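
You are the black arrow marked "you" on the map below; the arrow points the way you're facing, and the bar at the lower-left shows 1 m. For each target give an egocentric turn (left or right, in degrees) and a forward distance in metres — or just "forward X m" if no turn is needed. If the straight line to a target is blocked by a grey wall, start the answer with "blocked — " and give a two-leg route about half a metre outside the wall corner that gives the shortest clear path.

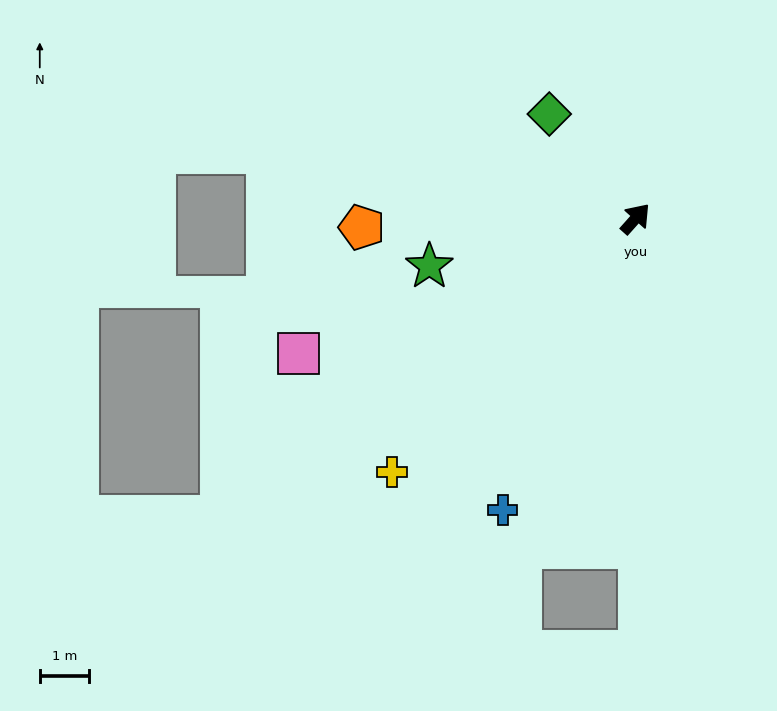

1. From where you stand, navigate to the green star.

turn left 145°, forward 4.3 m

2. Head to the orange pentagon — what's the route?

turn left 134°, forward 5.6 m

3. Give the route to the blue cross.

turn right 163°, forward 6.6 m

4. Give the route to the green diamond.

turn left 81°, forward 2.8 m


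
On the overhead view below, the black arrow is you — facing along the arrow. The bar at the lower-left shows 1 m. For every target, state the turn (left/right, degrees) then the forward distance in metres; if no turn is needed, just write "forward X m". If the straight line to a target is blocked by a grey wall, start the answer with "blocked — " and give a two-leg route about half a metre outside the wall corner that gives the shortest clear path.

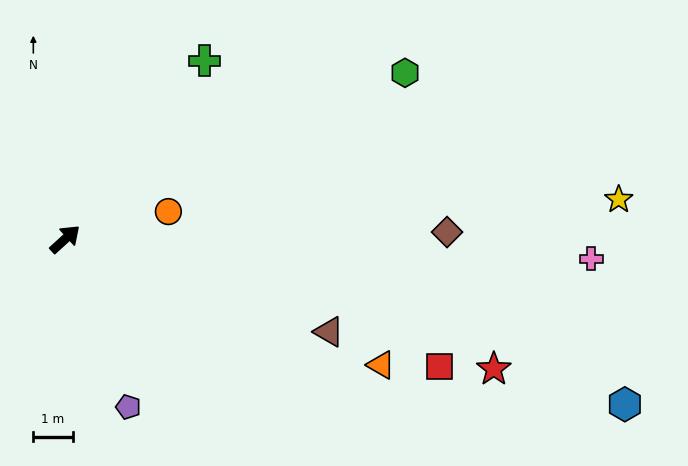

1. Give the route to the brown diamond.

turn right 41°, forward 9.7 m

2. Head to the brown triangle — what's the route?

turn right 62°, forward 7.1 m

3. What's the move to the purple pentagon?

turn right 112°, forward 4.5 m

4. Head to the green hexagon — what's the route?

turn right 16°, forward 9.6 m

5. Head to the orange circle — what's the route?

turn right 27°, forward 2.7 m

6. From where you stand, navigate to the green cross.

turn left 10°, forward 5.7 m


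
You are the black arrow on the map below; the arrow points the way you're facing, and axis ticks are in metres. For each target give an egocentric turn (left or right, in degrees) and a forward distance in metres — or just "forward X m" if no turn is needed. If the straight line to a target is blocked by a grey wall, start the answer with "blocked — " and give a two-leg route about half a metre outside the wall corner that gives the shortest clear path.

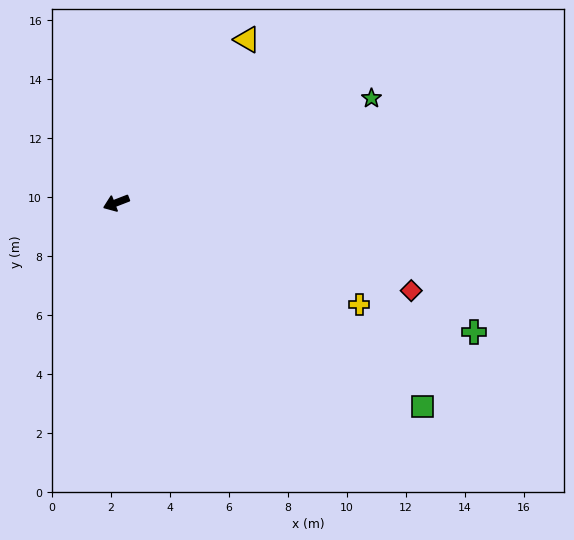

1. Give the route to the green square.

turn left 125°, forward 12.5 m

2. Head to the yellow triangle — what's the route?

turn right 150°, forward 7.1 m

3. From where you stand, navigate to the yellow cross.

turn left 136°, forward 8.9 m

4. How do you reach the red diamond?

turn left 142°, forward 10.4 m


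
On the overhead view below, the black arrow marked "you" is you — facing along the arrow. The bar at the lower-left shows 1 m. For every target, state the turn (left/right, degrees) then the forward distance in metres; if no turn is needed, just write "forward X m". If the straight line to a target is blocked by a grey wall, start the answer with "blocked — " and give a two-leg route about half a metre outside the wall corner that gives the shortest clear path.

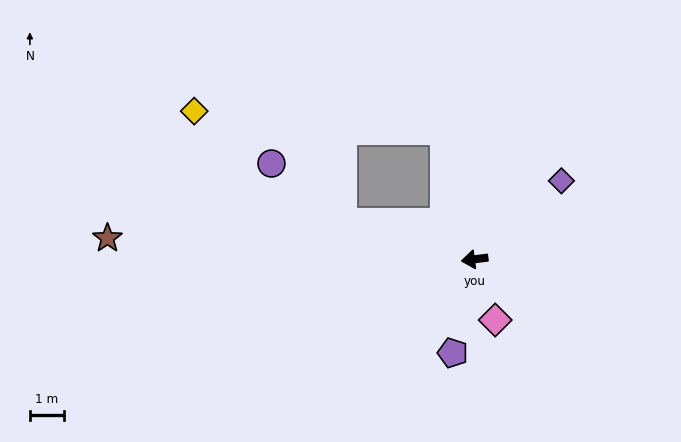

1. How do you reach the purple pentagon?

turn left 69°, forward 2.8 m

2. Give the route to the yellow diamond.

blocked — turn right 84°, forward 3.9 m, then turn left 72°, forward 7.4 m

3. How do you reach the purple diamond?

turn right 145°, forward 3.5 m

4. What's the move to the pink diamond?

turn left 101°, forward 1.9 m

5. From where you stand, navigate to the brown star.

turn right 11°, forward 10.9 m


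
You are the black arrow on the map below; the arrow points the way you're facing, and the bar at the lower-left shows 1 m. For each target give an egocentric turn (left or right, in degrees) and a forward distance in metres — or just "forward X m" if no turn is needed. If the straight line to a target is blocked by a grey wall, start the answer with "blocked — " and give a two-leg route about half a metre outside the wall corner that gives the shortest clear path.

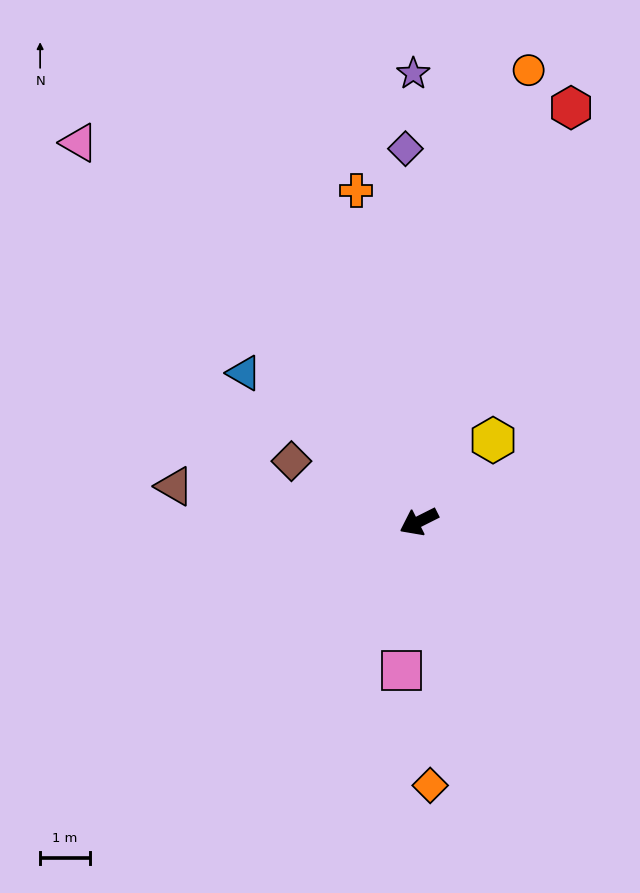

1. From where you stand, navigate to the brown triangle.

turn right 35°, forward 5.0 m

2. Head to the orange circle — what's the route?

turn right 130°, forward 9.4 m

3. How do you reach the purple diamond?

turn right 115°, forward 7.6 m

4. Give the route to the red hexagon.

turn right 137°, forward 8.9 m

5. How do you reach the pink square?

turn left 57°, forward 3.0 m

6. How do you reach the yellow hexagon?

turn right 159°, forward 2.2 m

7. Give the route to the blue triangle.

turn right 67°, forward 4.6 m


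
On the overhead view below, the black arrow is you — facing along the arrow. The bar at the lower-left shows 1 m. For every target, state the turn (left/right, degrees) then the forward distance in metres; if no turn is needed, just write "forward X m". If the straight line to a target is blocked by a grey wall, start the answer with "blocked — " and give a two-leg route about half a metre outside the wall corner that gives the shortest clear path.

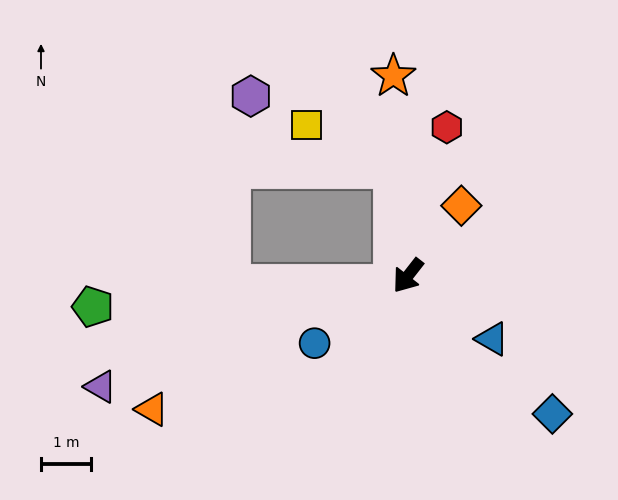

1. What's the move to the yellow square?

blocked — turn right 135°, forward 2.2 m, then turn left 57°, forward 2.0 m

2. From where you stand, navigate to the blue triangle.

turn left 91°, forward 2.1 m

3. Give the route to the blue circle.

turn right 16°, forward 2.3 m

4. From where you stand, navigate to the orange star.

turn right 138°, forward 4.0 m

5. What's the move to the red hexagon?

turn right 157°, forward 3.1 m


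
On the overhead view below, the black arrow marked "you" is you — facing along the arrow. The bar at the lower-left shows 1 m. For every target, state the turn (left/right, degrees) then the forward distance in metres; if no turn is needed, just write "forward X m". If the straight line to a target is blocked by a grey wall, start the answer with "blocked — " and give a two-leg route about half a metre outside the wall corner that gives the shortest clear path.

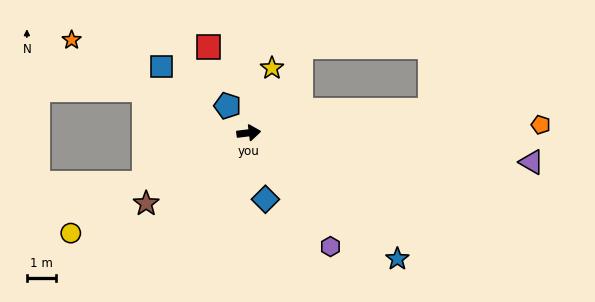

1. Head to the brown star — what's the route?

turn right 152°, forward 4.3 m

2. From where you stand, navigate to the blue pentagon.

turn left 121°, forward 1.2 m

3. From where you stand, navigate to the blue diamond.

turn right 83°, forward 2.4 m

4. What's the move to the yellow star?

turn left 63°, forward 2.4 m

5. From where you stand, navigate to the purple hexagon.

turn right 61°, forward 4.8 m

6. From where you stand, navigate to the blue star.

turn right 47°, forward 6.7 m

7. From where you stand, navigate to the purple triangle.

turn right 13°, forward 9.8 m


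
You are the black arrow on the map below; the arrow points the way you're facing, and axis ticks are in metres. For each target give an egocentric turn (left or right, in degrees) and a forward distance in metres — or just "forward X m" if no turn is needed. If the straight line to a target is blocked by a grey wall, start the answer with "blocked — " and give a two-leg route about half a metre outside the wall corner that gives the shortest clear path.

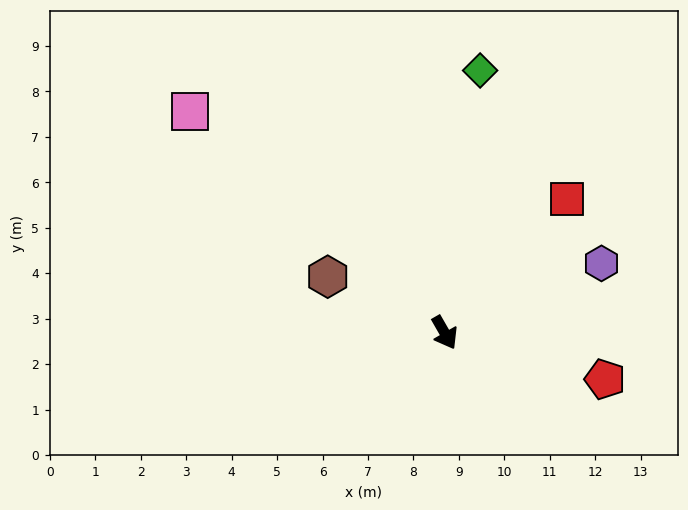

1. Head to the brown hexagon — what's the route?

turn right 145°, forward 2.9 m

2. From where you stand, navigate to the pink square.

turn right 161°, forward 7.4 m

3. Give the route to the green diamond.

turn left 142°, forward 5.8 m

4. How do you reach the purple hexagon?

turn left 84°, forward 3.8 m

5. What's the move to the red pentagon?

turn left 44°, forward 3.7 m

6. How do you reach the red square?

turn left 108°, forward 4.0 m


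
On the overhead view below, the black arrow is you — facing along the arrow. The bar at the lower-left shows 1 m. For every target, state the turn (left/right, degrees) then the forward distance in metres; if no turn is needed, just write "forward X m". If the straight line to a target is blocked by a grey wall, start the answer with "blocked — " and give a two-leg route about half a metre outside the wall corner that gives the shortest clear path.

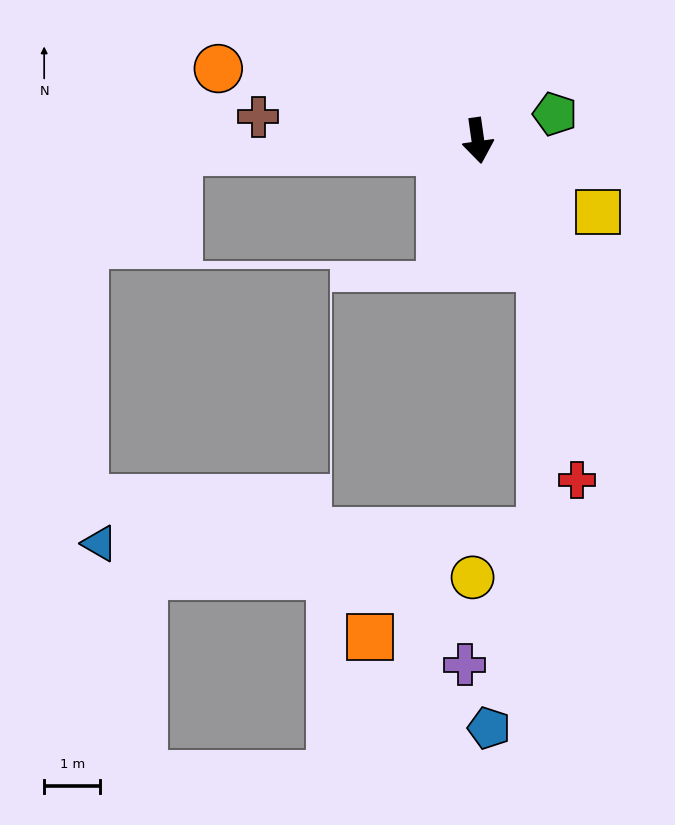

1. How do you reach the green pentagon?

turn left 101°, forward 1.4 m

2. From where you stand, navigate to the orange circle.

turn right 114°, forward 4.8 m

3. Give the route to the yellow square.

turn left 51°, forward 2.5 m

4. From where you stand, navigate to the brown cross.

turn right 104°, forward 3.9 m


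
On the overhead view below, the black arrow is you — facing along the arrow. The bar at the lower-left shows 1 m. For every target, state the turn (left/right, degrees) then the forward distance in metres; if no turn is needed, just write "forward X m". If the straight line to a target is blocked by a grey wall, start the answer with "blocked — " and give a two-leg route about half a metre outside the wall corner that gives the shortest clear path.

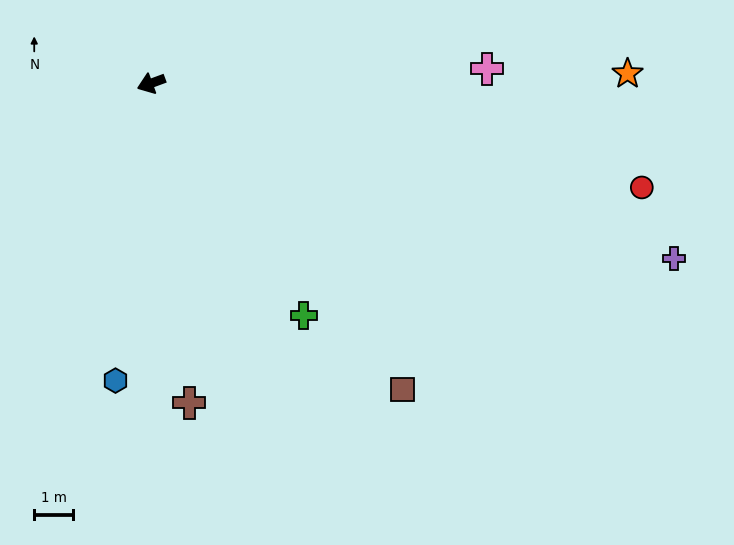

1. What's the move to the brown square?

turn left 109°, forward 10.2 m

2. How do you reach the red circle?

turn left 148°, forward 12.9 m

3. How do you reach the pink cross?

turn left 162°, forward 8.6 m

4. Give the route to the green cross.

turn left 103°, forward 7.1 m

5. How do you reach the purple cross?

turn left 141°, forward 14.1 m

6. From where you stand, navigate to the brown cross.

turn left 77°, forward 8.3 m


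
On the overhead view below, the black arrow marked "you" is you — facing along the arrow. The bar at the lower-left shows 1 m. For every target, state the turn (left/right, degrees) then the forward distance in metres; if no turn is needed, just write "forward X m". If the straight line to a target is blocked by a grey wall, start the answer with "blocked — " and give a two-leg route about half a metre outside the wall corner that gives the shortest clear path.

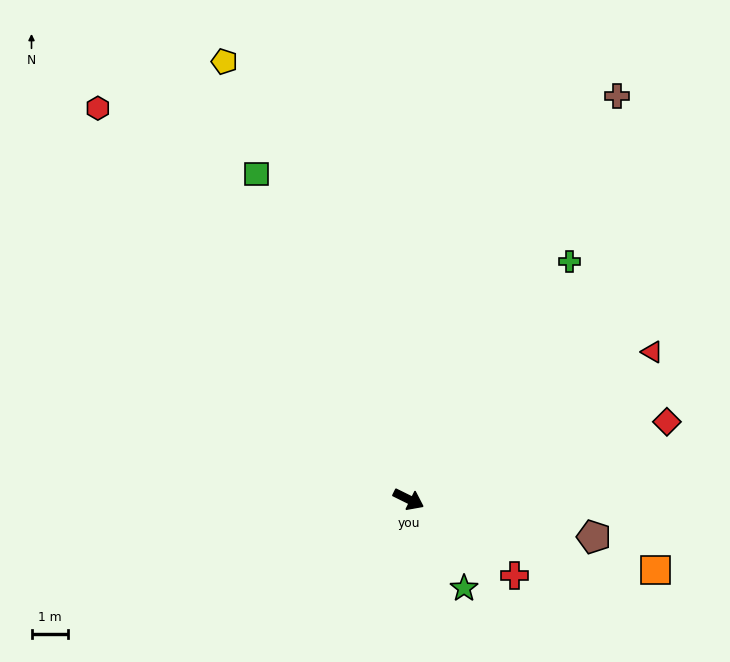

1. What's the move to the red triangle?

turn left 57°, forward 7.9 m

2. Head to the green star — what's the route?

turn right 32°, forward 2.9 m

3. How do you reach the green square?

turn left 141°, forward 9.9 m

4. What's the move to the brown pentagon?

turn left 15°, forward 5.2 m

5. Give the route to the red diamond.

turn left 43°, forward 7.4 m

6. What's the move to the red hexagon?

turn left 155°, forward 13.8 m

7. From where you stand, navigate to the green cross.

turn left 82°, forward 7.9 m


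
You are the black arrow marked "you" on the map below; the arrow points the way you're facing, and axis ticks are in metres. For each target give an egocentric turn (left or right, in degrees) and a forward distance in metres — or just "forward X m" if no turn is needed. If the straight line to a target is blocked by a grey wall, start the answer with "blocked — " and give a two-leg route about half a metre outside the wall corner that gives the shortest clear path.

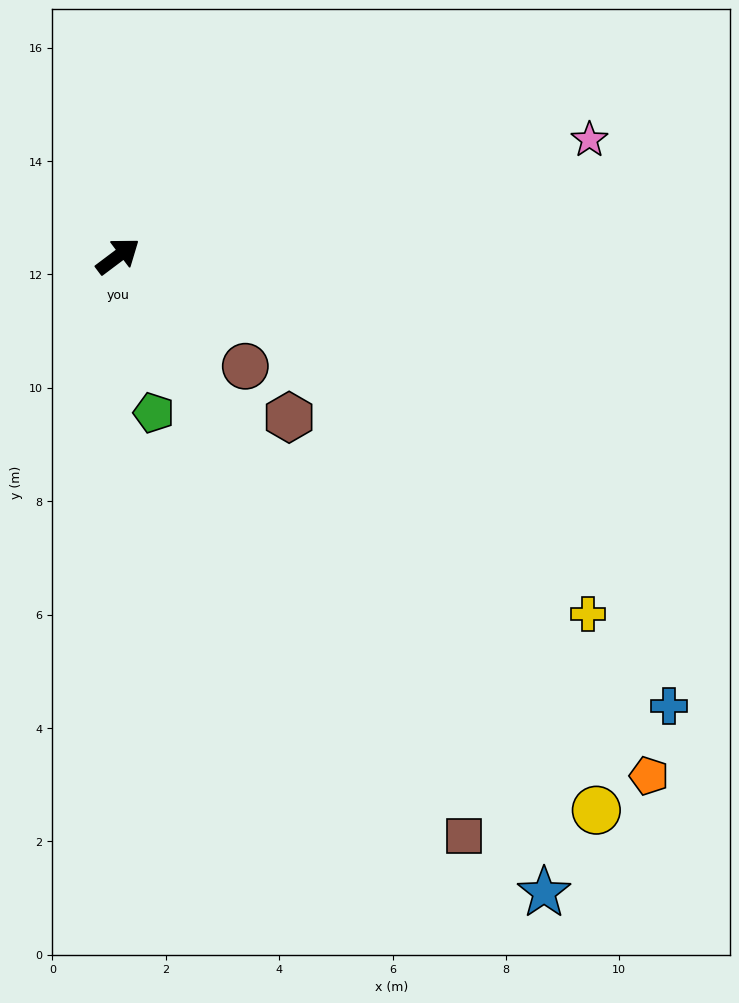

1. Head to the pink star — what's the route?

turn right 23°, forward 8.6 m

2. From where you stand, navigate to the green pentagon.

turn right 114°, forward 2.8 m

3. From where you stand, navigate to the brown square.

turn right 96°, forward 11.9 m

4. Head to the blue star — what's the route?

turn right 93°, forward 13.5 m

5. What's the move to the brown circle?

turn right 78°, forward 3.0 m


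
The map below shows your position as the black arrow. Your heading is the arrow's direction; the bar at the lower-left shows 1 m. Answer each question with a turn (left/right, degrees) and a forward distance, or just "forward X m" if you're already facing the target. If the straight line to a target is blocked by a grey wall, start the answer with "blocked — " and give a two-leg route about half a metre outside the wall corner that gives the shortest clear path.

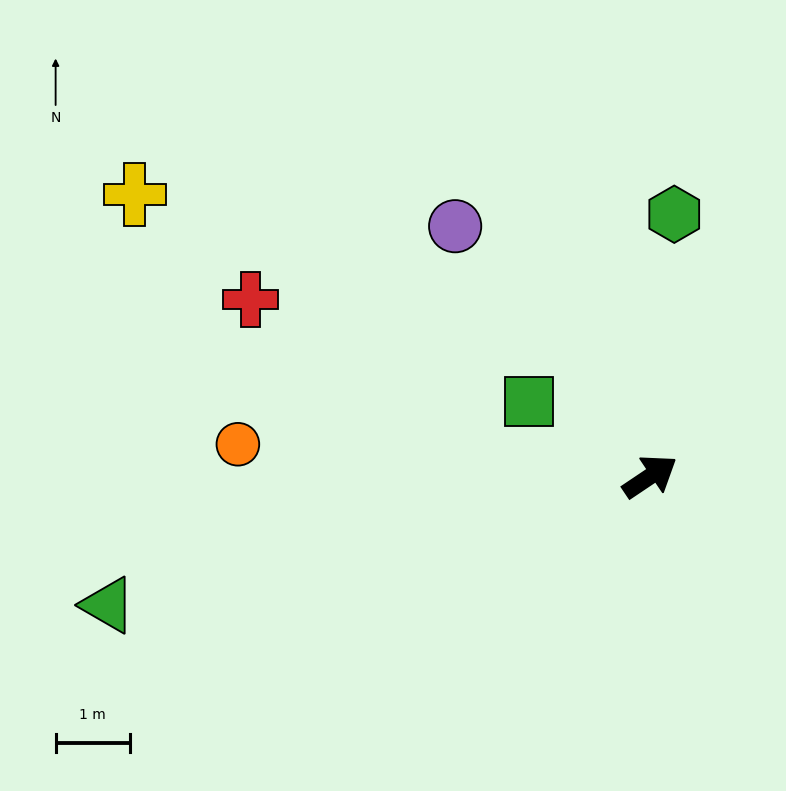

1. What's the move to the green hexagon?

turn left 51°, forward 3.5 m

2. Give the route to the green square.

turn left 114°, forward 1.9 m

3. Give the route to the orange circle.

turn left 142°, forward 5.6 m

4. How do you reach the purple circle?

turn left 94°, forward 4.3 m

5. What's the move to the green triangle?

turn left 159°, forward 7.5 m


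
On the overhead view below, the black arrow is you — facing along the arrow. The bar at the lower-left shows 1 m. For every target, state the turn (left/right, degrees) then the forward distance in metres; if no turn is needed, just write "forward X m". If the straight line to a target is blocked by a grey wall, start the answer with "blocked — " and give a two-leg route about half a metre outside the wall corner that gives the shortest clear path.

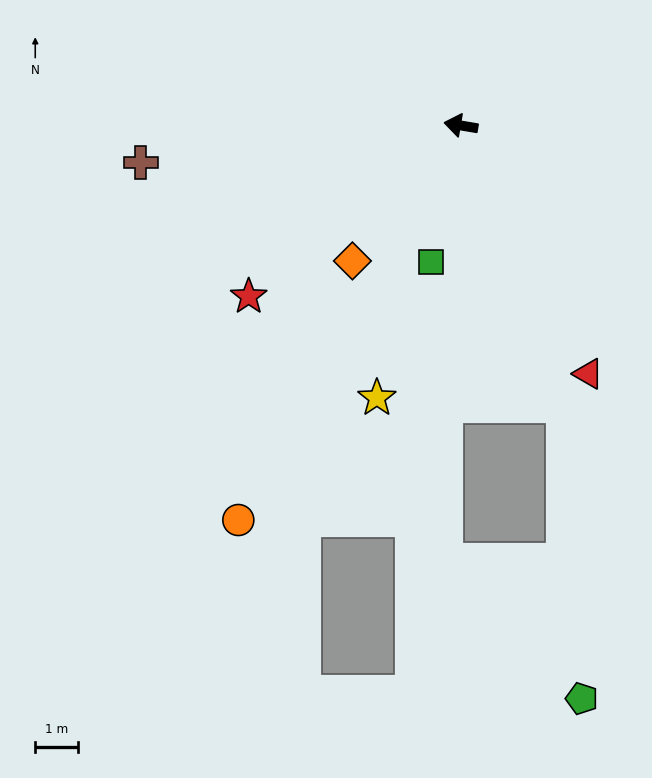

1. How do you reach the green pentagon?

blocked — turn left 120°, forward 7.0 m, then turn right 17°, forward 6.9 m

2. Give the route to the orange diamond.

turn left 61°, forward 4.1 m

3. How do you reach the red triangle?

turn left 127°, forward 6.5 m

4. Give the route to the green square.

turn left 87°, forward 3.3 m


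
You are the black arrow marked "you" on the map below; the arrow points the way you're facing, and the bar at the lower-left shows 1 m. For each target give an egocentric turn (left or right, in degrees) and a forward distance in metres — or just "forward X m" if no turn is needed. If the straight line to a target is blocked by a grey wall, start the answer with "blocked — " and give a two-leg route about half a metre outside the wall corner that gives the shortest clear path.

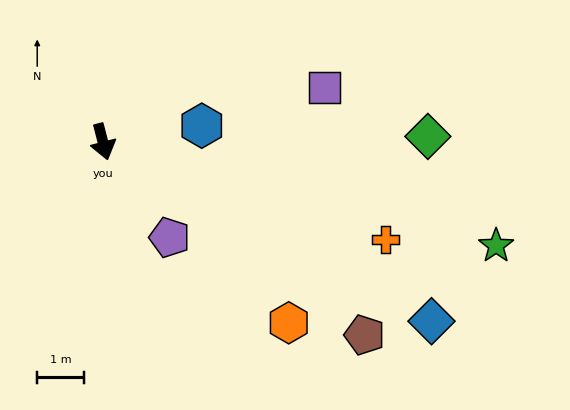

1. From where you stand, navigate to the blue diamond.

turn left 47°, forward 8.0 m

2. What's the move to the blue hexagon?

turn left 85°, forward 2.1 m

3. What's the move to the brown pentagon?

turn left 39°, forward 6.9 m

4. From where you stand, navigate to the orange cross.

turn left 56°, forward 6.4 m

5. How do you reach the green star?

turn left 61°, forward 8.6 m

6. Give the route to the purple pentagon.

turn left 20°, forward 2.5 m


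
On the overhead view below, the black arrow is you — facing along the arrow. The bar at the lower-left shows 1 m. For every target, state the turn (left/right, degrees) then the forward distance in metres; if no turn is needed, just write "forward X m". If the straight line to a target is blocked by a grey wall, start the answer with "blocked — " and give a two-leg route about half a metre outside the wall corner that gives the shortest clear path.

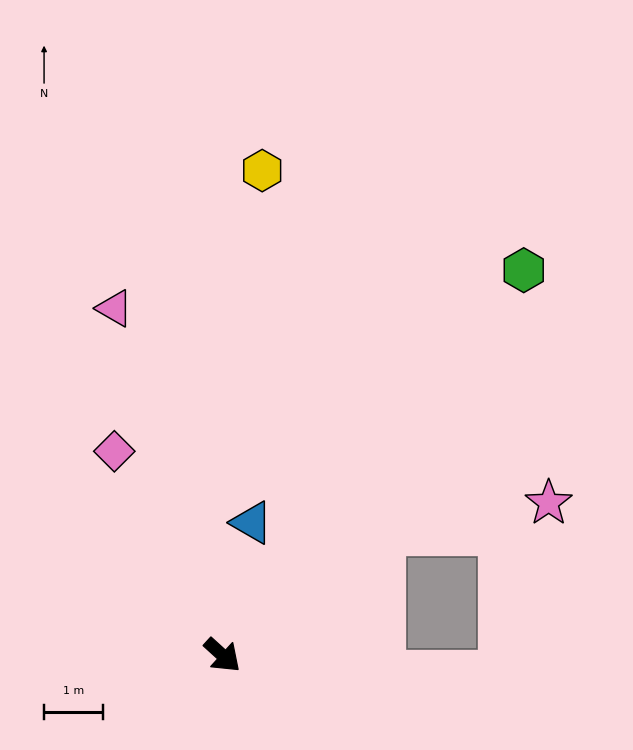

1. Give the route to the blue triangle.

turn left 120°, forward 2.3 m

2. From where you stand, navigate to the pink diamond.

turn left 160°, forward 3.9 m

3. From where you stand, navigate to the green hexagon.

turn left 94°, forward 8.3 m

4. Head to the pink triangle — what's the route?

turn left 150°, forward 6.2 m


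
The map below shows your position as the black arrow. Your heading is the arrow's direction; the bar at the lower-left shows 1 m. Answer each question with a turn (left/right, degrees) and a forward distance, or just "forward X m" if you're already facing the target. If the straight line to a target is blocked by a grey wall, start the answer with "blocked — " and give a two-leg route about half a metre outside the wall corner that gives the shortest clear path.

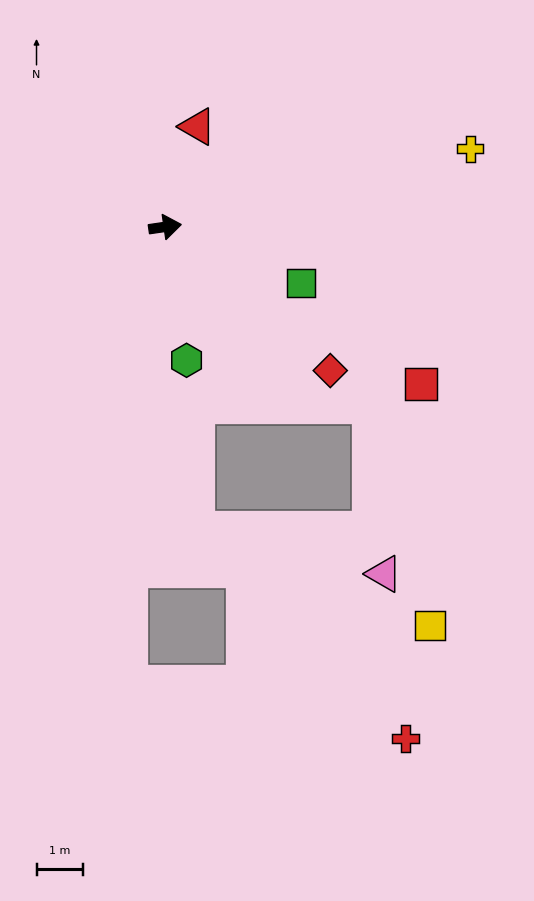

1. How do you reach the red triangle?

turn left 64°, forward 2.3 m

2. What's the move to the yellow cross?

turn left 6°, forward 6.8 m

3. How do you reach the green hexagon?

turn right 89°, forward 2.9 m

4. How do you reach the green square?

turn right 31°, forward 3.2 m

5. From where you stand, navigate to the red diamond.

turn right 49°, forward 4.8 m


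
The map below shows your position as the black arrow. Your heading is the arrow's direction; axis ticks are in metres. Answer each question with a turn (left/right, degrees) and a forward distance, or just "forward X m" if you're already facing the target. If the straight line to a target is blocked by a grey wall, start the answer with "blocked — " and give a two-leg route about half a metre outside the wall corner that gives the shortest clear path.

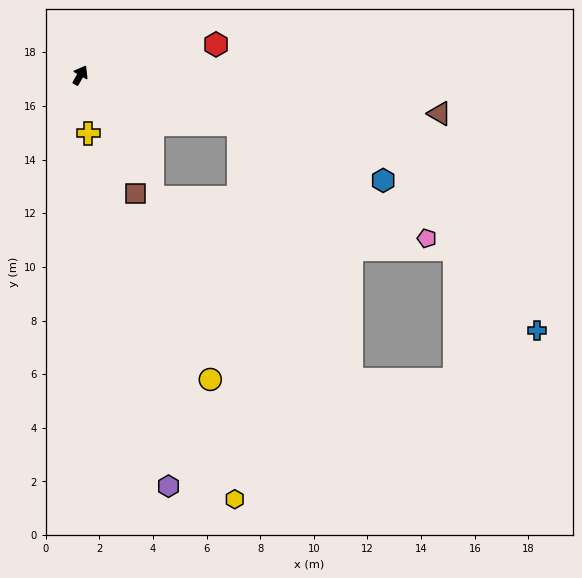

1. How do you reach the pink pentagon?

blocked — turn right 78°, forward 6.2 m, then turn right 13°, forward 8.2 m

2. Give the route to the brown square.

turn right 125°, forward 4.9 m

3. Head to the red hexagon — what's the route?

turn right 47°, forward 5.2 m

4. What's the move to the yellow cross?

turn right 142°, forward 2.2 m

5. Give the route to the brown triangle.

turn right 66°, forward 13.5 m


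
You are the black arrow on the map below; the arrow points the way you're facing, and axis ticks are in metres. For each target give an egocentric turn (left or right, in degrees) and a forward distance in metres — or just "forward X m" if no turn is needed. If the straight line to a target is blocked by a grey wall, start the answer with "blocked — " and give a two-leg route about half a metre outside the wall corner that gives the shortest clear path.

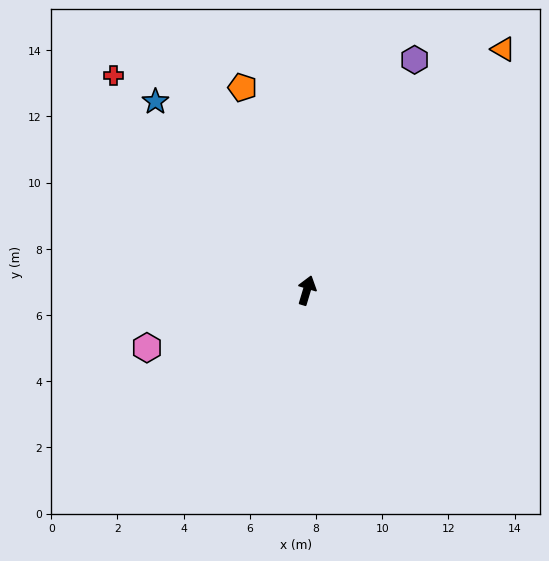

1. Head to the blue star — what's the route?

turn left 55°, forward 7.3 m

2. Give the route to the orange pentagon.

turn left 34°, forward 6.4 m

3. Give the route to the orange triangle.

turn right 22°, forward 9.4 m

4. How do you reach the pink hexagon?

turn left 126°, forward 5.1 m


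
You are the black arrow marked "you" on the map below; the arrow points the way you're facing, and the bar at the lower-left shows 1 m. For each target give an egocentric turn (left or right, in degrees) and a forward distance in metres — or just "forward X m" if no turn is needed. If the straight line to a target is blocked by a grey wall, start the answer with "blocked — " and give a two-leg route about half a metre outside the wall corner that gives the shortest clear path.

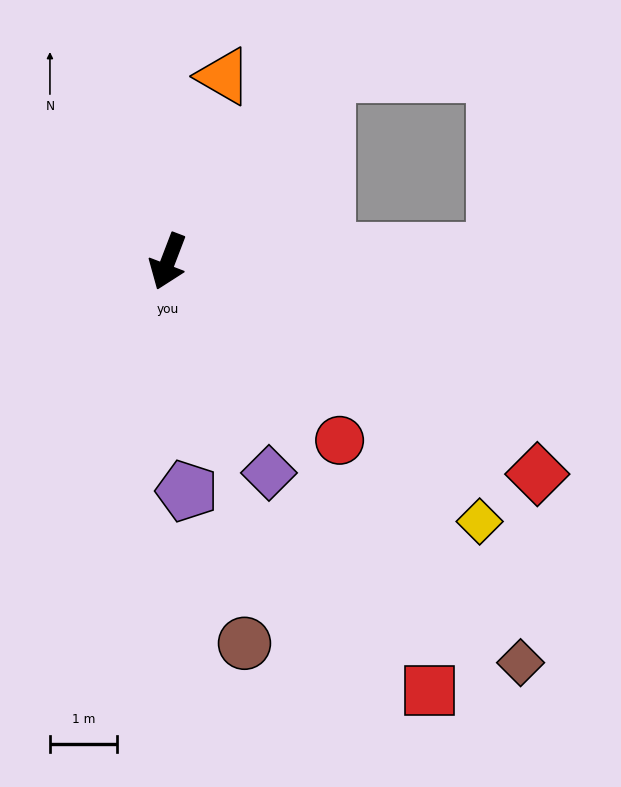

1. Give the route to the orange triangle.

turn right 176°, forward 2.9 m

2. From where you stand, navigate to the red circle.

turn left 65°, forward 3.7 m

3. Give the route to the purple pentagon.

turn left 26°, forward 3.4 m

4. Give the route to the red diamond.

turn left 81°, forward 6.4 m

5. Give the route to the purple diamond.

turn left 46°, forward 3.5 m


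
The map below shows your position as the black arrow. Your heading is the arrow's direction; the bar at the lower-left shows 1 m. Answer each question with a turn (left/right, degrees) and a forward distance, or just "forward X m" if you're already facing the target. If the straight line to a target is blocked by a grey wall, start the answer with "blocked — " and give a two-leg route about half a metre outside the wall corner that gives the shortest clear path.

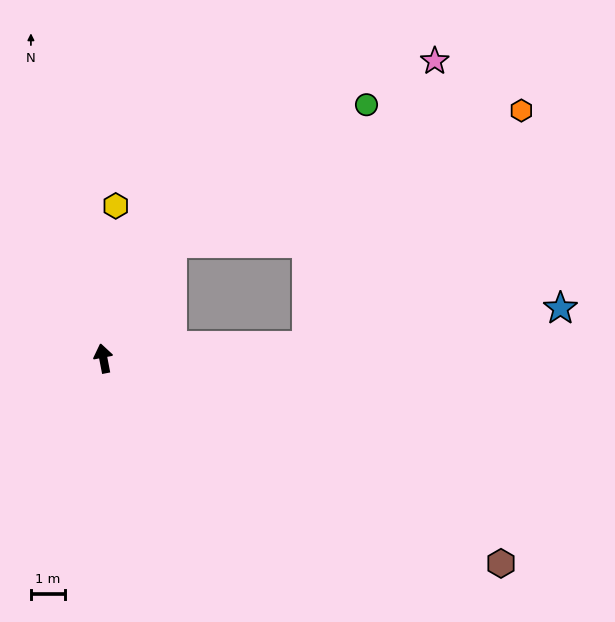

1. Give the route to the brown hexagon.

turn right 128°, forward 13.2 m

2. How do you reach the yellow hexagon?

turn right 16°, forward 4.5 m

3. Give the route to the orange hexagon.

blocked — turn right 42°, forward 3.9 m, then turn right 38°, forward 11.0 m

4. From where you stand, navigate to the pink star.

blocked — turn right 97°, forward 6.0 m, then turn left 62°, forward 9.2 m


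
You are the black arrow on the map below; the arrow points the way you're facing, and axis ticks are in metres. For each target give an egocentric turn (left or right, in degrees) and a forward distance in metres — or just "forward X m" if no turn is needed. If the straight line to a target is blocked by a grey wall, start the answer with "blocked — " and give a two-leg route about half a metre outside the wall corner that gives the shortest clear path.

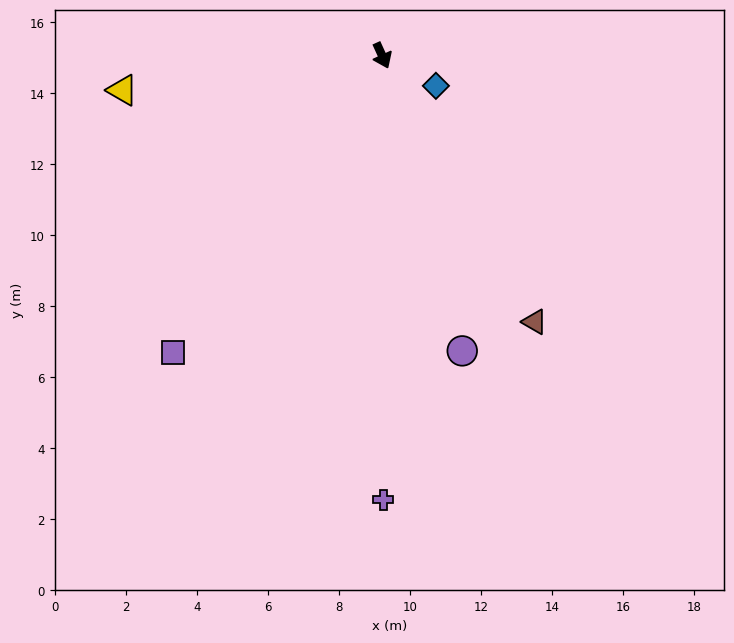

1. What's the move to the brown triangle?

turn left 5°, forward 8.6 m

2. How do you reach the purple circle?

turn right 9°, forward 8.6 m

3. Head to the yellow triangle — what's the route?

turn right 107°, forward 7.4 m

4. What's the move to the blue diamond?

turn left 36°, forward 1.7 m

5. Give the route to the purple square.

turn right 60°, forward 10.2 m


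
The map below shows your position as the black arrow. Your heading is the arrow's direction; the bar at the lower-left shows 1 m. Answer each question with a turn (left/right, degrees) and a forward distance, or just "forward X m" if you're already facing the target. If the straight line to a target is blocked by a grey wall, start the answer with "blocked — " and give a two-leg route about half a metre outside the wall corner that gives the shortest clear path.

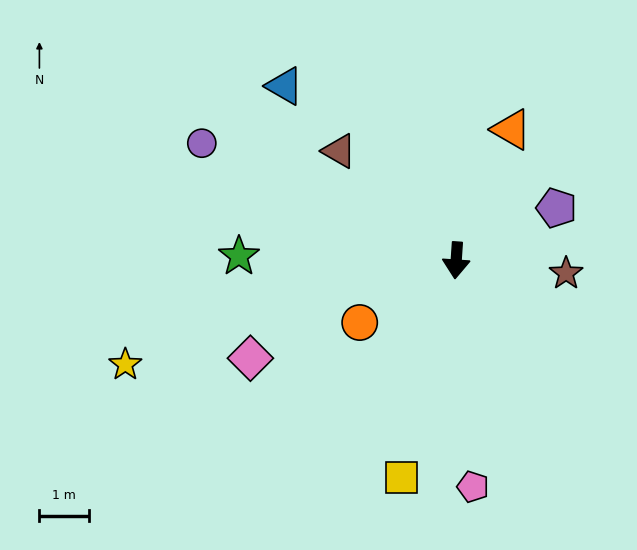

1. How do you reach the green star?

turn right 87°, forward 4.4 m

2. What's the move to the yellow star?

turn right 69°, forward 7.0 m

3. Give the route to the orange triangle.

turn left 161°, forward 2.9 m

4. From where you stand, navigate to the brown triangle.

turn right 129°, forward 3.3 m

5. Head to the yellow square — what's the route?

turn right 10°, forward 4.5 m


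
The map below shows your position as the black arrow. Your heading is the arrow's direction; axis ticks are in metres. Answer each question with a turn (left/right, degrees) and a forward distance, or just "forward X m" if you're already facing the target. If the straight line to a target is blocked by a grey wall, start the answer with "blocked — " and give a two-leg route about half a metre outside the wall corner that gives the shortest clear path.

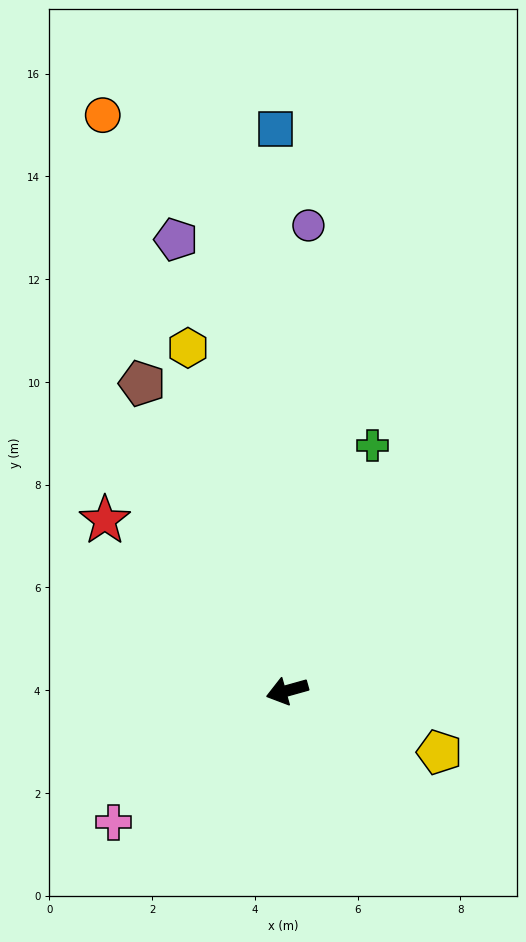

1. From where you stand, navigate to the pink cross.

turn left 21°, forward 4.2 m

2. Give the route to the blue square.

turn right 104°, forward 10.9 m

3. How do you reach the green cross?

turn right 125°, forward 5.1 m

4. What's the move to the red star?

turn right 59°, forward 4.9 m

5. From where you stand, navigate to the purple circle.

turn right 108°, forward 9.1 m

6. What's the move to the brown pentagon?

turn right 80°, forward 6.6 m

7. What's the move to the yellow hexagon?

turn right 89°, forward 6.9 m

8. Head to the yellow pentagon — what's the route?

turn left 142°, forward 3.2 m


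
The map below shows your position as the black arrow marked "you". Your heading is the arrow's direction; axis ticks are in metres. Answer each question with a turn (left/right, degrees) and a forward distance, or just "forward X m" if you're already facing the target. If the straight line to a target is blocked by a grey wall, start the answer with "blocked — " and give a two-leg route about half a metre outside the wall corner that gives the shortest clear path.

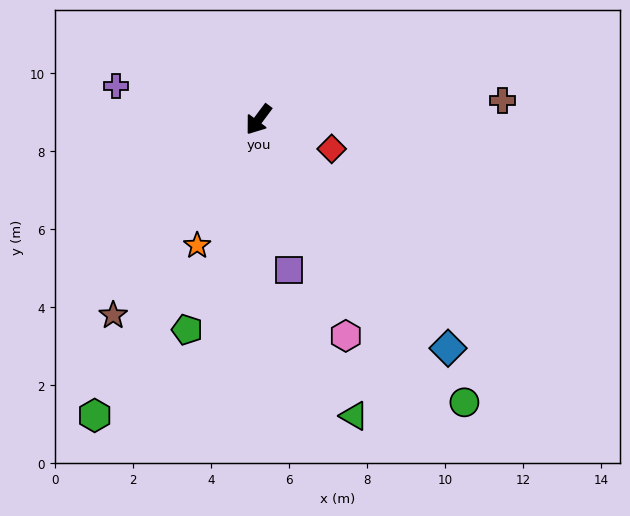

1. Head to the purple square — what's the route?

turn left 48°, forward 3.9 m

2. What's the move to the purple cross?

turn right 67°, forward 3.7 m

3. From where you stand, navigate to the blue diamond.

turn left 76°, forward 7.6 m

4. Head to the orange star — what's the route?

turn left 11°, forward 3.6 m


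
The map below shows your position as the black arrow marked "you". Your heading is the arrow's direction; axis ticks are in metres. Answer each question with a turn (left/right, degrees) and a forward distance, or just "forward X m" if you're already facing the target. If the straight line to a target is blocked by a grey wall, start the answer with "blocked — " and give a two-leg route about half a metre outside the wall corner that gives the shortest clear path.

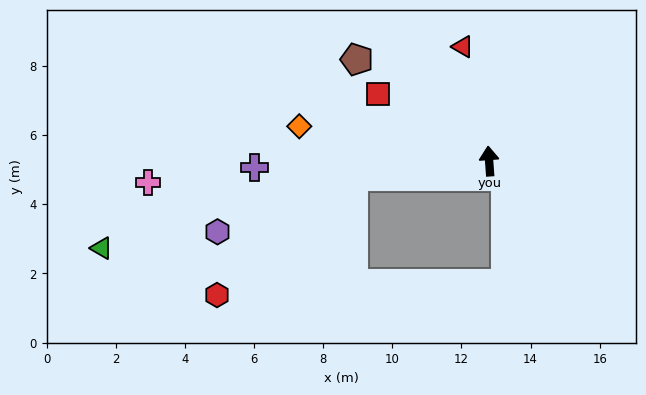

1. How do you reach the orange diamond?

turn left 76°, forward 5.6 m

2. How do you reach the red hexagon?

blocked — turn left 92°, forward 3.9 m, then turn left 35°, forward 5.2 m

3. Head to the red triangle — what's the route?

turn left 9°, forward 3.4 m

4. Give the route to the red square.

turn left 55°, forward 3.8 m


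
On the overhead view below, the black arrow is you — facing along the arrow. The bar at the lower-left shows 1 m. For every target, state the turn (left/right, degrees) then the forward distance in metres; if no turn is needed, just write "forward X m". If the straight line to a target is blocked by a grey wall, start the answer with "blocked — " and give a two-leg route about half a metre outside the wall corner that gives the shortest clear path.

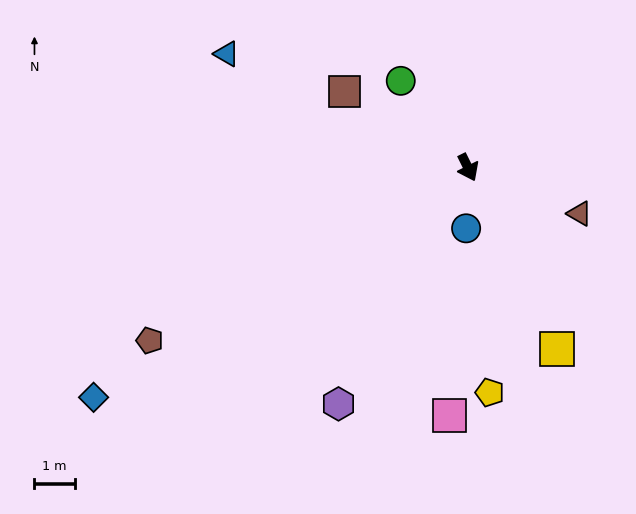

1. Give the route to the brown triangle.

turn left 41°, forward 3.0 m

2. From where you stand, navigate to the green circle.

turn right 169°, forward 2.7 m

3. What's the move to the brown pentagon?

turn right 88°, forward 9.0 m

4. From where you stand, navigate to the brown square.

turn right 148°, forward 3.6 m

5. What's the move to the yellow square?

forward 5.0 m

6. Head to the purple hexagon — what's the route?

turn right 55°, forward 6.7 m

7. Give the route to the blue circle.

turn right 28°, forward 1.5 m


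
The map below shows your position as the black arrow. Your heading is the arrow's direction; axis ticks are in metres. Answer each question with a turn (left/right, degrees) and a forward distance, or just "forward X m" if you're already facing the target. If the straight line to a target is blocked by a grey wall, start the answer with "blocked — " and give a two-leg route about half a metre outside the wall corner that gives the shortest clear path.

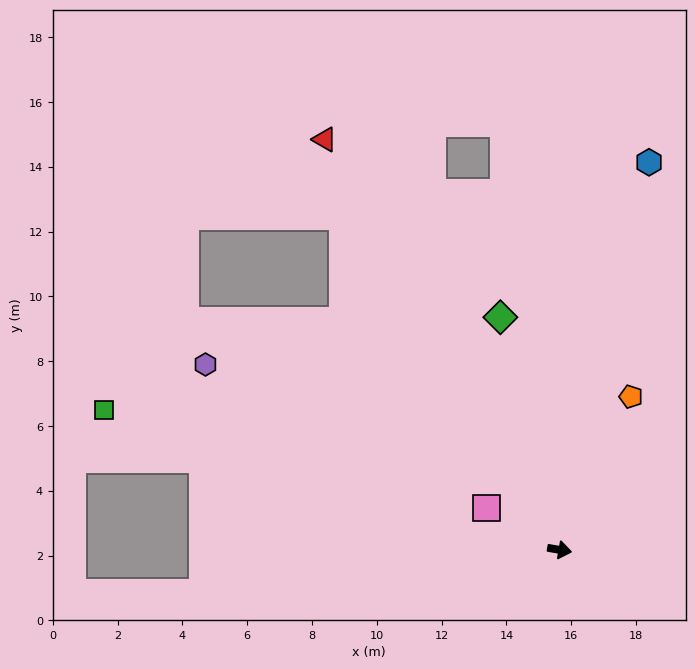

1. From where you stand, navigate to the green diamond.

turn left 114°, forward 7.4 m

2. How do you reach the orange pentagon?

turn left 75°, forward 5.2 m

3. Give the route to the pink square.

turn left 160°, forward 2.6 m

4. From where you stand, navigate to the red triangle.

turn left 130°, forward 14.6 m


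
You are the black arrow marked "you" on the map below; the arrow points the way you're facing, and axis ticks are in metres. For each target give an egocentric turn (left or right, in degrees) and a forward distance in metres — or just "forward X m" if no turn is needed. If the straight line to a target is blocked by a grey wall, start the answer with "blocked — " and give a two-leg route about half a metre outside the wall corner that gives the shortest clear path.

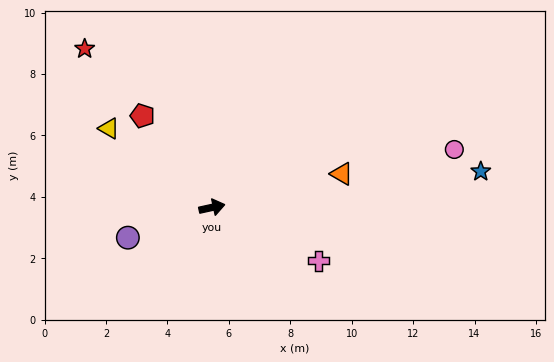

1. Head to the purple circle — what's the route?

turn right 173°, forward 2.9 m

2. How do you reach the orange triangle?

turn left 2°, forward 4.4 m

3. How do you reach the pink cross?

turn right 39°, forward 3.9 m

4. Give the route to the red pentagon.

turn left 115°, forward 3.7 m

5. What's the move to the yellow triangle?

turn left 130°, forward 4.2 m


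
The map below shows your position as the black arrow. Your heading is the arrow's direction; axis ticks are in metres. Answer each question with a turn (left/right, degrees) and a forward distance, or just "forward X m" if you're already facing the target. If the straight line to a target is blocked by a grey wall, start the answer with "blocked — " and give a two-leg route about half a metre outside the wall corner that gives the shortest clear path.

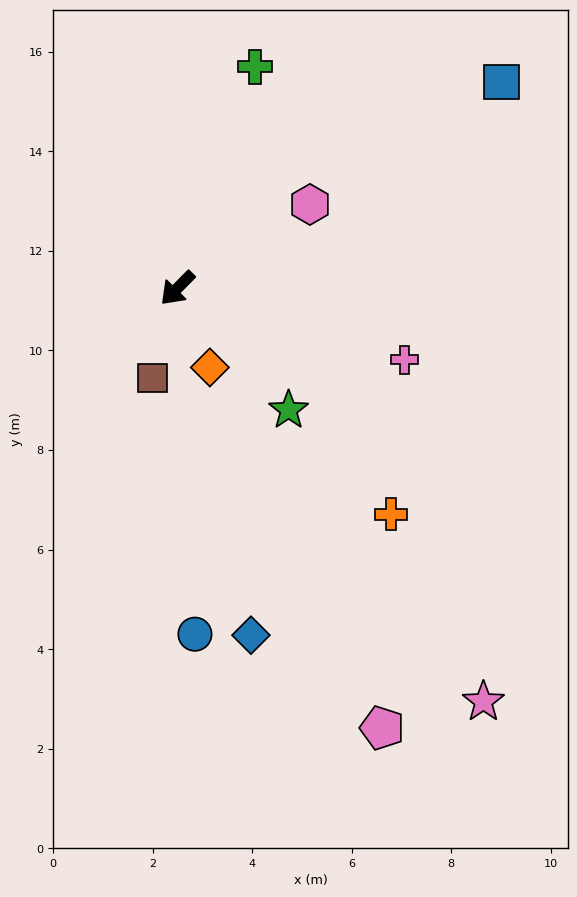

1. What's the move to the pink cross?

turn left 117°, forward 4.8 m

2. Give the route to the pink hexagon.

turn left 167°, forward 3.1 m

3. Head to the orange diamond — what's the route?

turn left 67°, forward 1.7 m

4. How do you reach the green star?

turn left 87°, forward 3.3 m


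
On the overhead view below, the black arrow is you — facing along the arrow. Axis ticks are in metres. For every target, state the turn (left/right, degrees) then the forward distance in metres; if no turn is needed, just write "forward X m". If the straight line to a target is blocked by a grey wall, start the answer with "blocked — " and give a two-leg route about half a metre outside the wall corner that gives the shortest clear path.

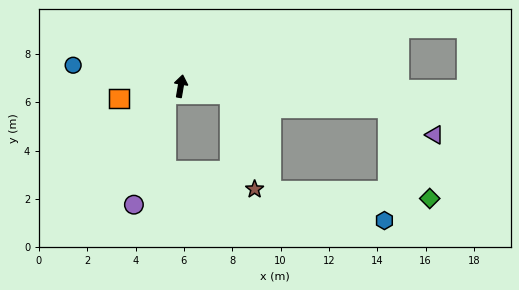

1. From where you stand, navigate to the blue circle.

turn left 89°, forward 4.5 m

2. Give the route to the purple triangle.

blocked — turn right 86°, forward 8.6 m, then turn right 24°, forward 2.2 m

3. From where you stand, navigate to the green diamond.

blocked — turn right 86°, forward 8.6 m, then turn right 59°, forward 4.1 m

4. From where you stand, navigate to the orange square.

turn left 111°, forward 2.6 m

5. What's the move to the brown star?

blocked — turn right 90°, forward 2.1 m, then turn right 66°, forward 4.1 m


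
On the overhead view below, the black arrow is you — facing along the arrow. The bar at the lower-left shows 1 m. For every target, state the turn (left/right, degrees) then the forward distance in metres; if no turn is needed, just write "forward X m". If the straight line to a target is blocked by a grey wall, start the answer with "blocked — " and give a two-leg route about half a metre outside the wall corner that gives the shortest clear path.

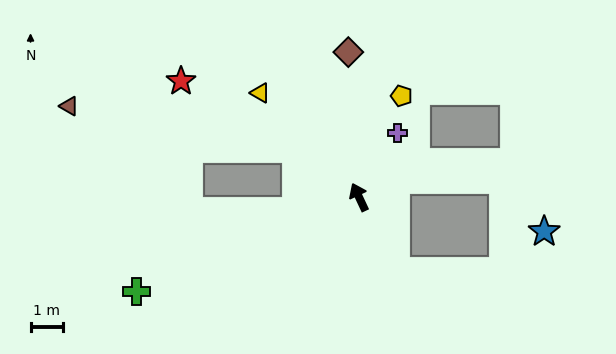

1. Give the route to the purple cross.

turn right 56°, forward 2.3 m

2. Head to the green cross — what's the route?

turn left 88°, forward 7.5 m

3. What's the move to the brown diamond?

turn right 21°, forward 4.5 m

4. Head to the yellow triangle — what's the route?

turn left 18°, forward 4.4 m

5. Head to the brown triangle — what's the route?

blocked — turn left 28°, forward 2.5 m, then turn left 26°, forward 7.2 m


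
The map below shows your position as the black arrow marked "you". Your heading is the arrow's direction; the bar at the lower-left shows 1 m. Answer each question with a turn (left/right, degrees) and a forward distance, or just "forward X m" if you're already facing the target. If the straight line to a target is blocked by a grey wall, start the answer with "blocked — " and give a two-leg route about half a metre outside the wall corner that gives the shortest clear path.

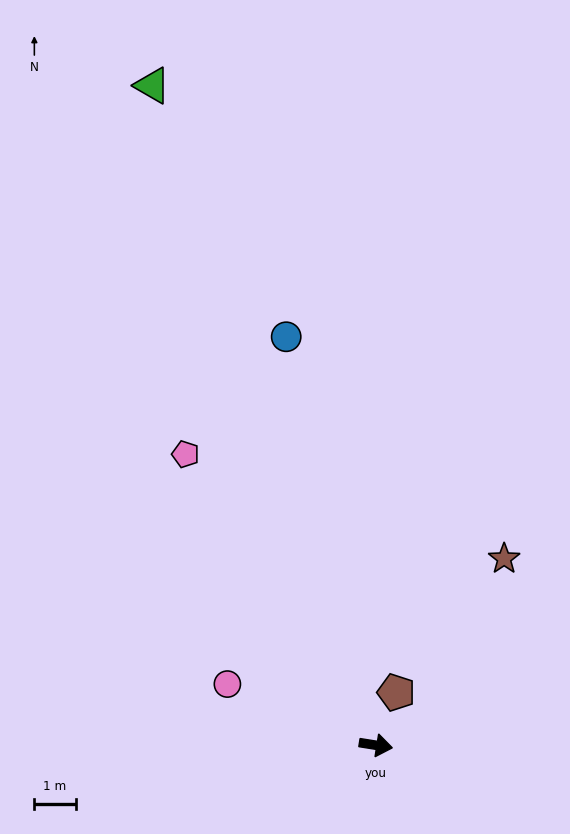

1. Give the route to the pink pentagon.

turn left 132°, forward 8.4 m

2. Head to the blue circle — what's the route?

turn left 111°, forward 10.1 m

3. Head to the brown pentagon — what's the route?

turn left 78°, forward 1.4 m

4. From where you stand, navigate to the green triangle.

turn left 118°, forward 16.9 m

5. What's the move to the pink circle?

turn left 167°, forward 3.9 m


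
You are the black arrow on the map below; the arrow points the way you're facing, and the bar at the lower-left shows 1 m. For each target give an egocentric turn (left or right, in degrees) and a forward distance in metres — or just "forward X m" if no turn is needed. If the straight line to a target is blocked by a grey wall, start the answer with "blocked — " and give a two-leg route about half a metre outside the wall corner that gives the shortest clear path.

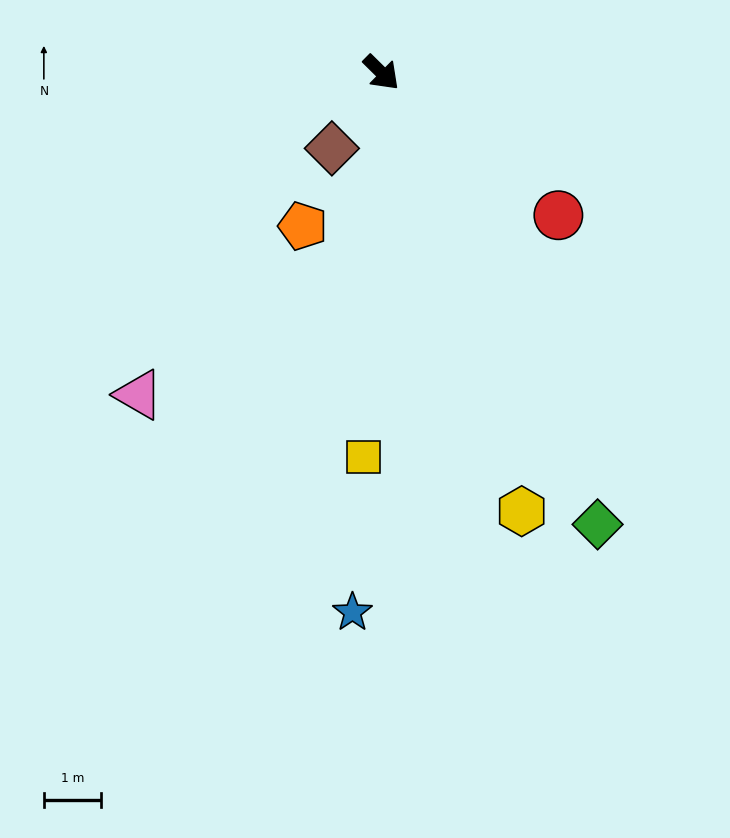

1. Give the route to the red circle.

turn left 6°, forward 4.0 m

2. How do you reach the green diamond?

turn right 20°, forward 8.8 m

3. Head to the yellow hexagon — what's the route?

turn right 28°, forward 8.1 m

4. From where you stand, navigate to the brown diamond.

turn right 79°, forward 1.6 m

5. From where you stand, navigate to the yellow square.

turn right 48°, forward 6.8 m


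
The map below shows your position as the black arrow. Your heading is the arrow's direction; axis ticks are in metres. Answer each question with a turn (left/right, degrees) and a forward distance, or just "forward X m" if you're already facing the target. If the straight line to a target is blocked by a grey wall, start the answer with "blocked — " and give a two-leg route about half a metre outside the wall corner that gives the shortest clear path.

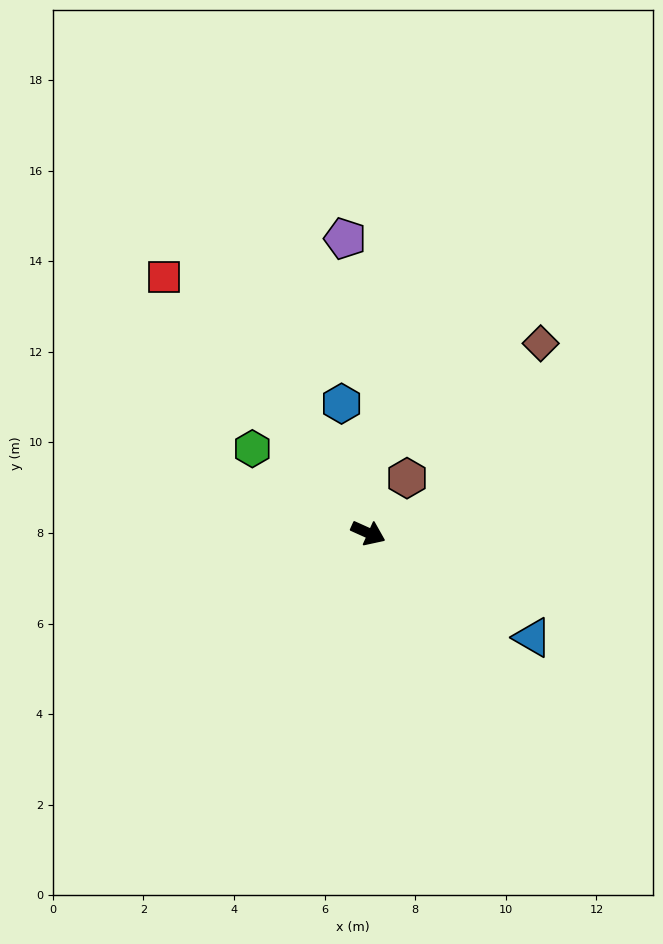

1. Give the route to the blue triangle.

turn right 8°, forward 4.3 m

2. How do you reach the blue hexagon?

turn left 126°, forward 2.9 m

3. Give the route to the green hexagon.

turn left 168°, forward 3.2 m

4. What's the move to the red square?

turn left 153°, forward 7.2 m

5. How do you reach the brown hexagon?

turn left 79°, forward 1.5 m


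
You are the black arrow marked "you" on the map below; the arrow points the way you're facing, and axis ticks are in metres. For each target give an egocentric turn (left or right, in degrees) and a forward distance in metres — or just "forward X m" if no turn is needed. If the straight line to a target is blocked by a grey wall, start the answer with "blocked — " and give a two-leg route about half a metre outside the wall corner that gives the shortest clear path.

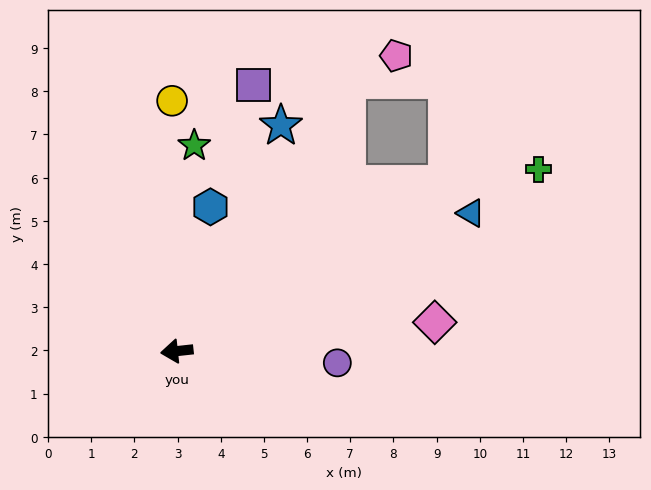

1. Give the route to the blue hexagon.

turn right 109°, forward 3.4 m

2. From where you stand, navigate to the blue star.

turn right 121°, forward 5.8 m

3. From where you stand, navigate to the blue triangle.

turn right 161°, forward 7.5 m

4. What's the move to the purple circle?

turn left 170°, forward 3.7 m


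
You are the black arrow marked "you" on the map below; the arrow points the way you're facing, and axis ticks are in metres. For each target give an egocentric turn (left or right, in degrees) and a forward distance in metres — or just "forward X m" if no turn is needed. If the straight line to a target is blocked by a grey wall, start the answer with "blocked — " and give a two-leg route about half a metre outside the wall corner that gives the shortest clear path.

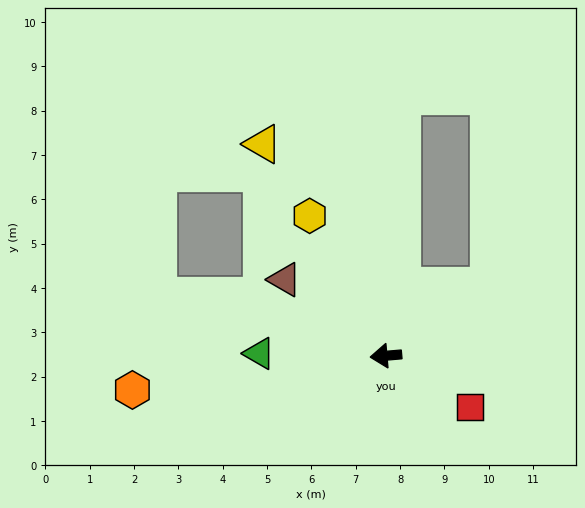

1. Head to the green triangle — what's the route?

turn right 6°, forward 2.9 m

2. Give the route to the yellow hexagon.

turn right 66°, forward 3.6 m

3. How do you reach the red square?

turn left 144°, forward 2.2 m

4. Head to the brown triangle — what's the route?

turn right 42°, forward 2.9 m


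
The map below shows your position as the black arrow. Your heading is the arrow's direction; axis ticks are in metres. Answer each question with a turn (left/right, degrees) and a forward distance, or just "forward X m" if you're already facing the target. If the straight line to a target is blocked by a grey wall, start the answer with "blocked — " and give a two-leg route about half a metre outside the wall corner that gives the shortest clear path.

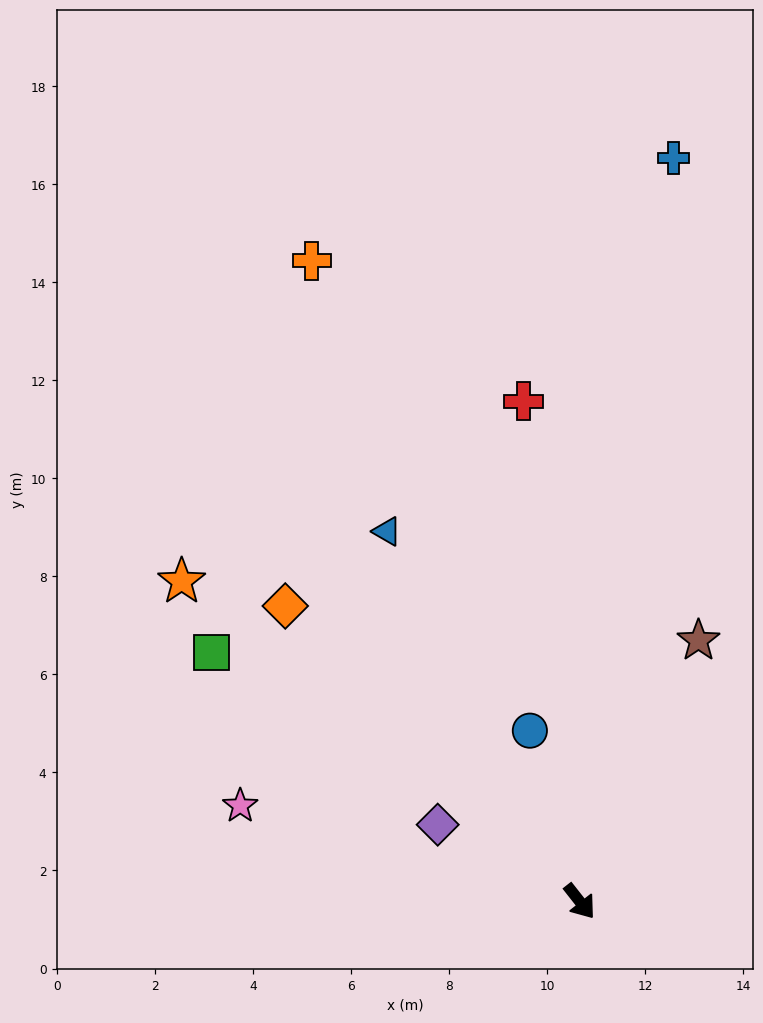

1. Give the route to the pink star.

turn right 144°, forward 7.2 m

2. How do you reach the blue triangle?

turn left 169°, forward 8.5 m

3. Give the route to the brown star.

turn left 117°, forward 5.8 m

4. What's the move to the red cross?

turn left 148°, forward 10.3 m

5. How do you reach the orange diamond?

turn right 173°, forward 8.5 m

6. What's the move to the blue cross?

turn left 135°, forward 15.3 m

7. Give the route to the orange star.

turn right 167°, forward 10.4 m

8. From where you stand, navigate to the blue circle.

turn left 158°, forward 3.6 m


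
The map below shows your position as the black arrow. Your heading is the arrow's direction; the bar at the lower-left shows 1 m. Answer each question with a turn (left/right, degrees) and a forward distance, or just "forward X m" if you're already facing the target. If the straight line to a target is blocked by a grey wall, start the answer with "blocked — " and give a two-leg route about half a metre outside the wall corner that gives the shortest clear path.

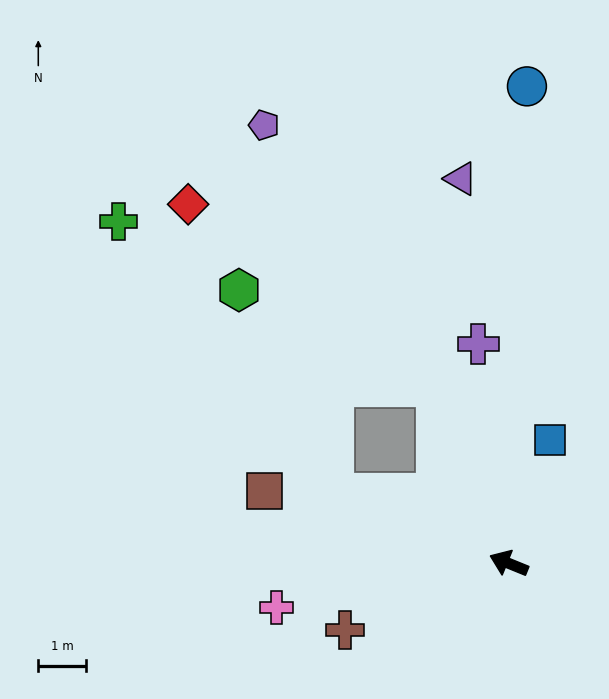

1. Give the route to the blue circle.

turn right 70°, forward 9.9 m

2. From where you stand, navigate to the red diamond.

blocked — turn right 46°, forward 4.0 m, then turn left 32°, forward 6.4 m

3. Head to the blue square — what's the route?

turn right 86°, forward 2.7 m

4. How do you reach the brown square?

turn left 6°, forward 5.3 m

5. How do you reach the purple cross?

turn right 60°, forward 4.6 m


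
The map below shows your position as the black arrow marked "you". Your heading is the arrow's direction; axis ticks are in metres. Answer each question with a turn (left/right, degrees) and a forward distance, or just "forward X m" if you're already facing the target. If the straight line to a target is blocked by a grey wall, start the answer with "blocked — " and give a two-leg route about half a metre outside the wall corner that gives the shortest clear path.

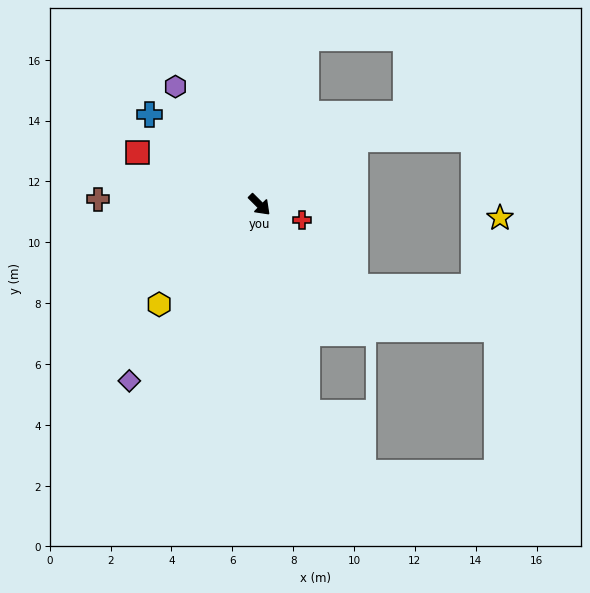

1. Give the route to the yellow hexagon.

turn right 90°, forward 4.7 m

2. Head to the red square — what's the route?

turn right 158°, forward 4.4 m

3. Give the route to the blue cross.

turn right 174°, forward 4.7 m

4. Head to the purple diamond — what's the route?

turn right 82°, forward 7.2 m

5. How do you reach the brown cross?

turn right 137°, forward 5.3 m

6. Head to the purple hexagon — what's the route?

turn left 170°, forward 4.8 m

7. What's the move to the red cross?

turn left 25°, forward 1.5 m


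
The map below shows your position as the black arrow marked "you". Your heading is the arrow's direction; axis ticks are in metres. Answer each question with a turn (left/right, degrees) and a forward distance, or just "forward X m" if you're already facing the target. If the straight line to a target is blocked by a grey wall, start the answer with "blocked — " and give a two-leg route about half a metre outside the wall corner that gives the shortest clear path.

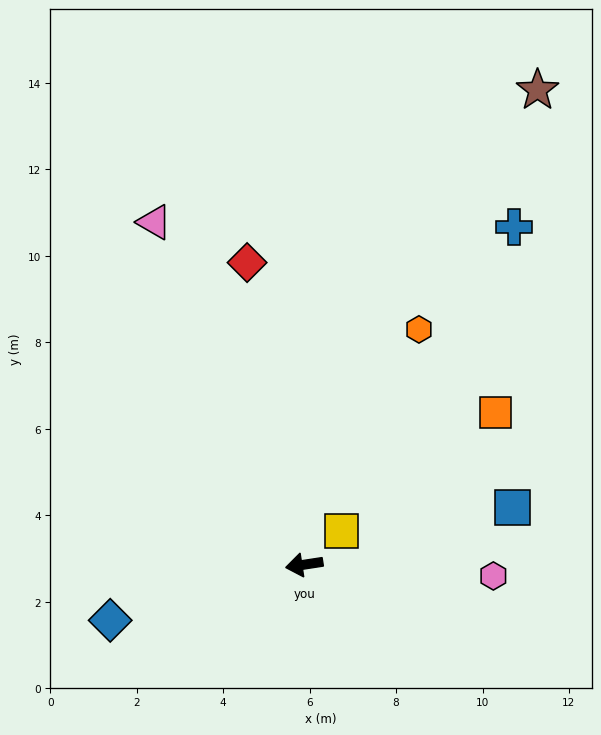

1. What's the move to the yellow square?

turn right 147°, forward 1.2 m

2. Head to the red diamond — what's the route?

turn right 88°, forward 7.1 m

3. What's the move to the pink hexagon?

turn left 168°, forward 4.4 m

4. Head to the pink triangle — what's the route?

turn right 75°, forward 8.7 m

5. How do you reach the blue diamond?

turn left 7°, forward 4.7 m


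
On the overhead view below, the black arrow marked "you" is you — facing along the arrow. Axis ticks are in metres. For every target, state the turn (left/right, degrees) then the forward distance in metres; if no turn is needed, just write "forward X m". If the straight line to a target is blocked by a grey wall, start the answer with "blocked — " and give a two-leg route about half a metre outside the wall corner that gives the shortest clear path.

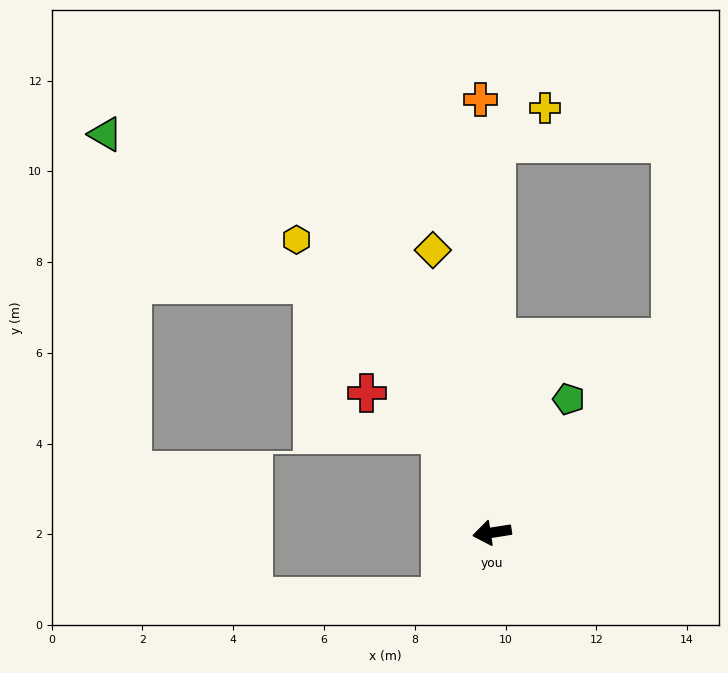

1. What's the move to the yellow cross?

blocked — turn right 100°, forward 8.6 m, then turn right 53°, forward 1.3 m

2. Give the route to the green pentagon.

turn right 129°, forward 3.4 m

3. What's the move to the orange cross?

turn right 97°, forward 9.5 m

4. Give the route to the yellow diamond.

turn right 87°, forward 6.4 m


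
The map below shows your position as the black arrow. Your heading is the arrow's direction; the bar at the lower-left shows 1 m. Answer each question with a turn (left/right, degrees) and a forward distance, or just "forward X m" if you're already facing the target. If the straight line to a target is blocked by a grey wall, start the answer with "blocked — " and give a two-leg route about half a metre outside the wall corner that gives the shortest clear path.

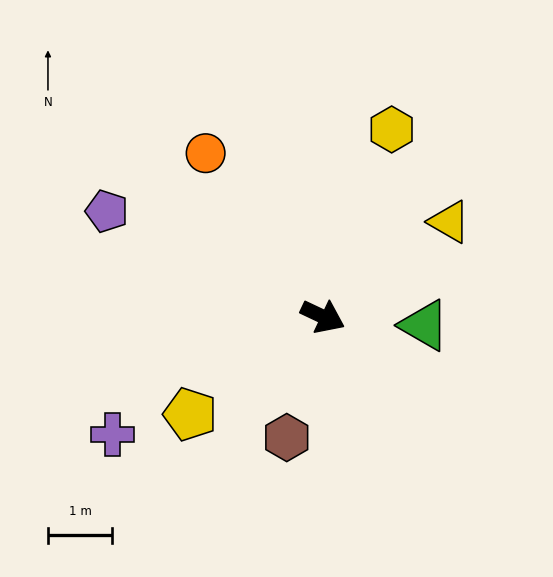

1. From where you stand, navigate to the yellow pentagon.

turn right 118°, forward 2.6 m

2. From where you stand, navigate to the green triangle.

turn left 20°, forward 1.6 m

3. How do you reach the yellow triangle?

turn left 62°, forward 2.5 m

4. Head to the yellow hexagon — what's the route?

turn left 95°, forward 3.1 m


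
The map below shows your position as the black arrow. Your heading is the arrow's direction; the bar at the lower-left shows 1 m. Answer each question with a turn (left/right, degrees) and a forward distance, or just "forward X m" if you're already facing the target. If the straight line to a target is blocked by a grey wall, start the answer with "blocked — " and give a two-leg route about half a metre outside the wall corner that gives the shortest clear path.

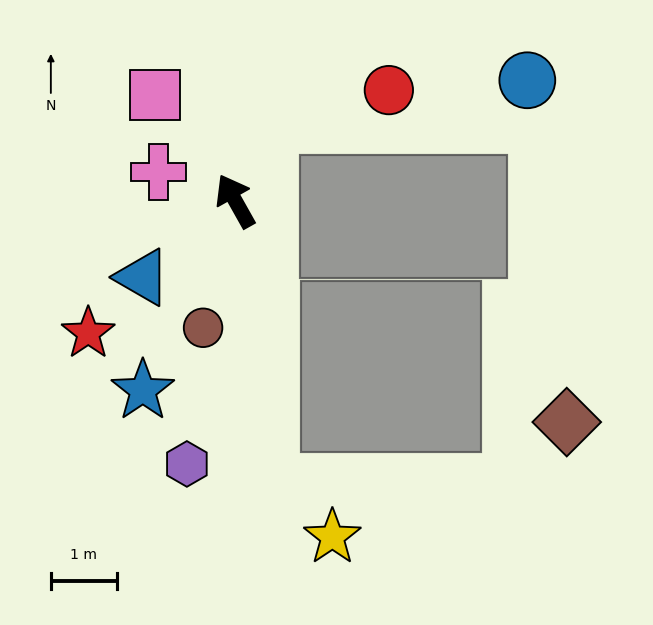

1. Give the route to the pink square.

turn left 8°, forward 2.0 m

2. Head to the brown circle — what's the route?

turn left 136°, forward 2.0 m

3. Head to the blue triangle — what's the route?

turn left 100°, forward 1.8 m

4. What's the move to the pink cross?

turn left 40°, forward 1.2 m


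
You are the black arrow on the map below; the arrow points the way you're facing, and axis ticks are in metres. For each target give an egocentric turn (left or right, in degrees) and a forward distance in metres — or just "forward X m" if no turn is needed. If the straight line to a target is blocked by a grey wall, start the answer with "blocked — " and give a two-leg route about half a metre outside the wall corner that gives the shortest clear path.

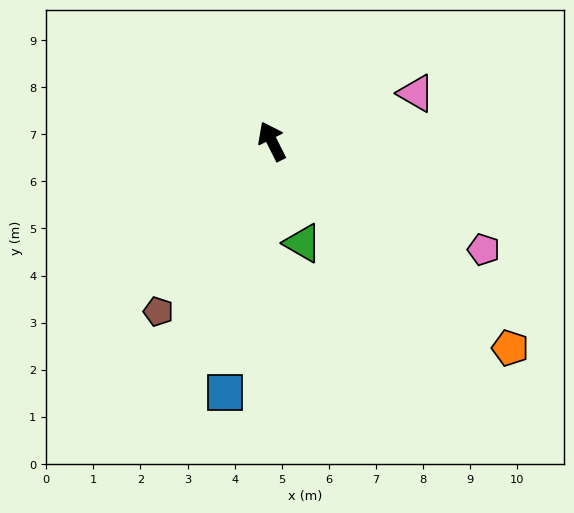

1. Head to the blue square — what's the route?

turn left 143°, forward 5.4 m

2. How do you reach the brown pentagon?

turn left 120°, forward 4.3 m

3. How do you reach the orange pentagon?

turn right 158°, forward 6.7 m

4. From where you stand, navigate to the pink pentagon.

turn right 144°, forward 5.1 m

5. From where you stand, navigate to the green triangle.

turn left 170°, forward 2.3 m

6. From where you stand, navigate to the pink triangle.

turn right 98°, forward 3.2 m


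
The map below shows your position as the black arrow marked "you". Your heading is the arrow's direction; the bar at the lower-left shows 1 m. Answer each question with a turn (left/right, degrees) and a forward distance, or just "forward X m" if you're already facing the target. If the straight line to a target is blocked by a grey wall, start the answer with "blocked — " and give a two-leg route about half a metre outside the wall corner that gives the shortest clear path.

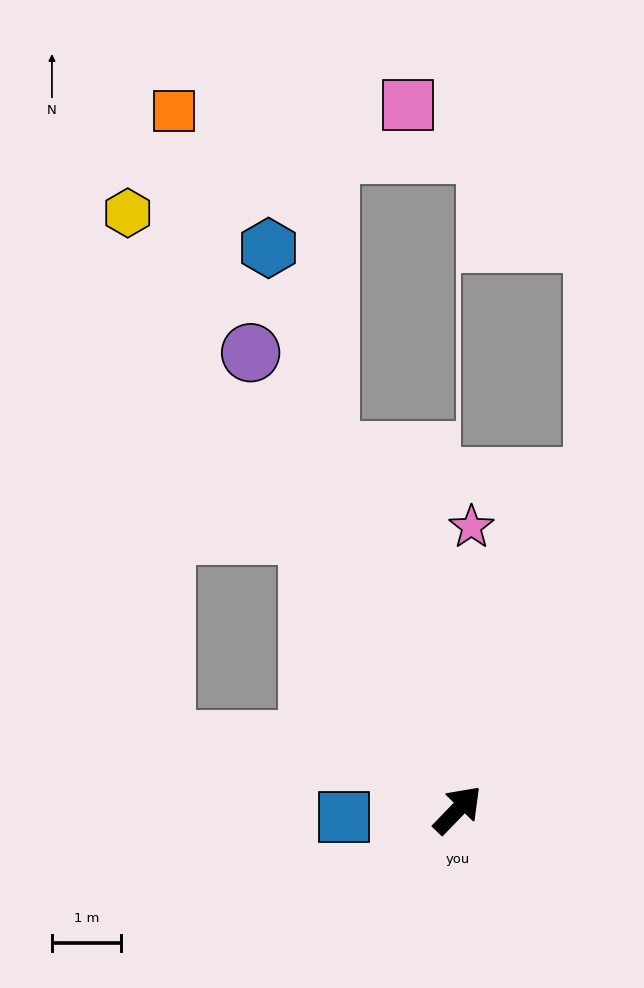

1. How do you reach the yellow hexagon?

turn left 73°, forward 9.9 m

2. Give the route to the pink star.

turn left 41°, forward 4.1 m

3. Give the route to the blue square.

turn left 138°, forward 1.7 m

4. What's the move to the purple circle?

turn left 68°, forward 7.3 m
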